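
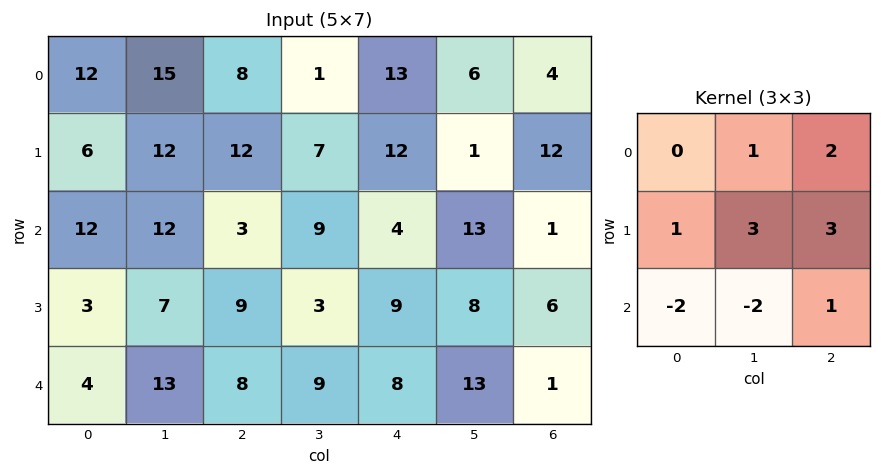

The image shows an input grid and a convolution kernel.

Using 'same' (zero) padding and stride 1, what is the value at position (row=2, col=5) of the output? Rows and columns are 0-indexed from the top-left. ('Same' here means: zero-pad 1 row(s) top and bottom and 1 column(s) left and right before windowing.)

The receptive field on the zero-padded input at this output position is [12 1 12 / 4 13 1 / 9 8 6]. Elementwise product with the kernel and sum: 1·1 + 12·2 + 4·1 + 13·3 + 1·3 + 9·-2 + 8·-2 + 6·1.

43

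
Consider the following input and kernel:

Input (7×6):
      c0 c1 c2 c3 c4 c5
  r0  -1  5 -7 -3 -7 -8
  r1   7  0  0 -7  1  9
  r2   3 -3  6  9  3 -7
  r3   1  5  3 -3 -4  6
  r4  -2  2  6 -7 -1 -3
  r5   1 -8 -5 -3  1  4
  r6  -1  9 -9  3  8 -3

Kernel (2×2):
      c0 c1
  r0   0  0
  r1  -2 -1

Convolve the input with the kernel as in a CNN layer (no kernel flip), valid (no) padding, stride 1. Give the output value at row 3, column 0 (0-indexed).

2

The receptive field on the input at this output position is [1 5 / -2 2]. Elementwise product with the kernel and sum: -2·-2 + 2·-1.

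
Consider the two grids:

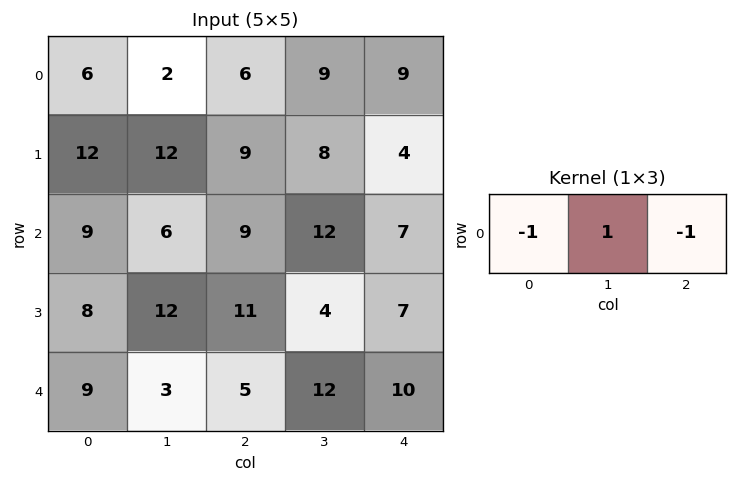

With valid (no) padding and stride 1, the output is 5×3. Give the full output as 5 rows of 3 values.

Output[0,0]: The receptive field on the input at this output position is [6 2 6]. Elementwise product with the kernel and sum: 6·-1 + 2·1 + 6·-1.
Output[0,1]: The receptive field on the input at this output position is [2 6 9]. Elementwise product with the kernel and sum: 2·-1 + 6·1 + 9·-1.

-10 -5 -6
-9 -11 -5
-12 -9 -4
-7 -5 -14
-11 -10 -3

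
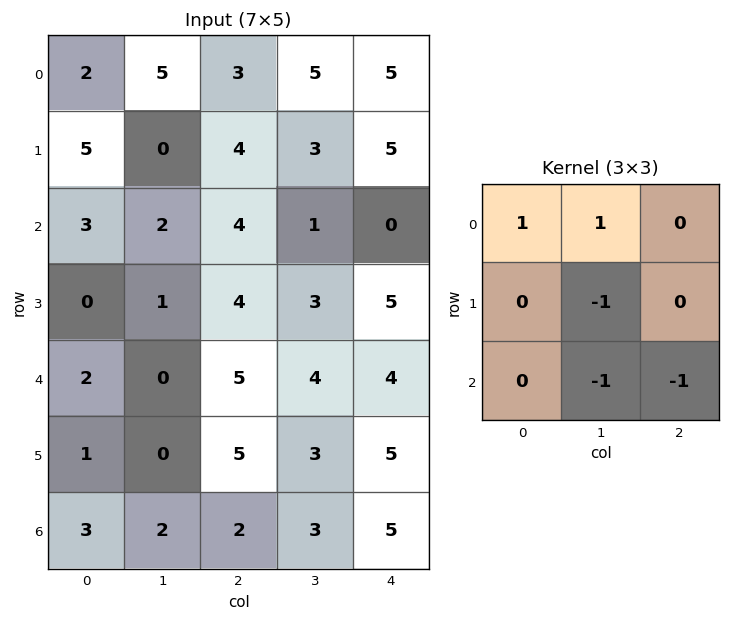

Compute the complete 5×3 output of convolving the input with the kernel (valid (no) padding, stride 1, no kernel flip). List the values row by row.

1 -1 4
-2 -7 -2
-1 -7 -6
-4 -8 -5
-2 -5 -2

Output[0,0]: The receptive field on the input at this output position is [2 5 3 / 5 0 4 / 3 2 4]. Elementwise product with the kernel and sum: 2·1 + 5·1 + 0·-1 + 2·-1 + 4·-1.
Output[0,1]: The receptive field on the input at this output position is [5 3 5 / 0 4 3 / 2 4 1]. Elementwise product with the kernel and sum: 5·1 + 3·1 + 4·-1 + 4·-1 + 1·-1.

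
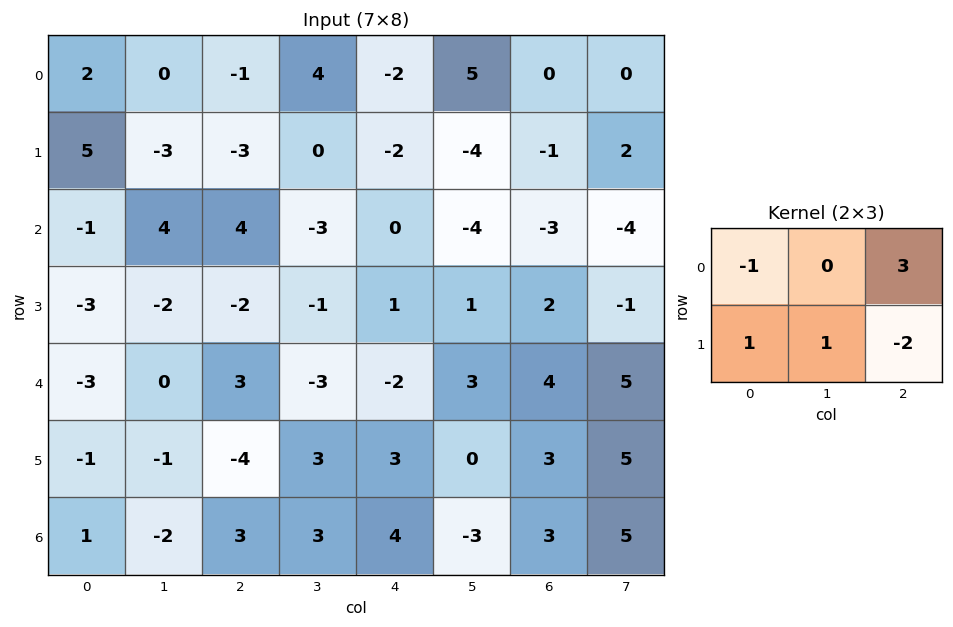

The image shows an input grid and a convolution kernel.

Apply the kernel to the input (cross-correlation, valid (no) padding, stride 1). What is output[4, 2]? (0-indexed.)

-16

The receptive field on the input at this output position is [3 -3 -2 / -4 3 3]. Elementwise product with the kernel and sum: 3·-1 + -2·3 + -4·1 + 3·1 + 3·-2.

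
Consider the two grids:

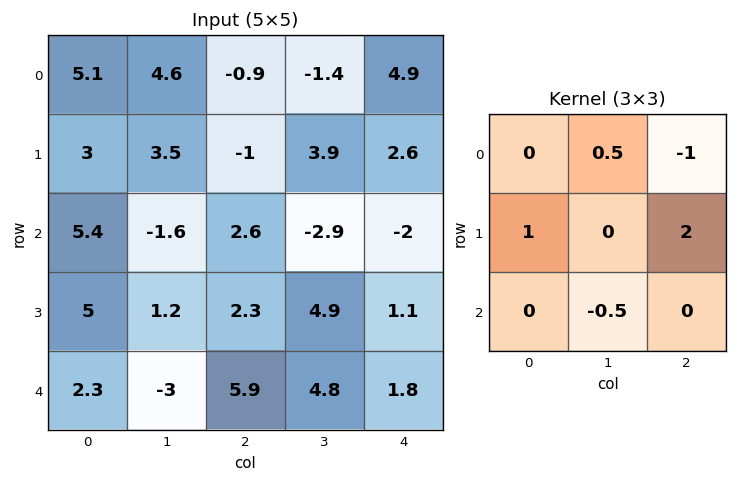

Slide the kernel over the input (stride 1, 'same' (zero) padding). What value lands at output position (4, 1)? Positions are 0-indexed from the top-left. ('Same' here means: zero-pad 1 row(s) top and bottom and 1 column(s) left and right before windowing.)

12.4

The receptive field on the zero-padded input at this output position is [5 1.2 2.3 / 2.3 -3 5.9 / 0 0 0]. Elementwise product with the kernel and sum: 1.2·0.5 + 2.3·-1 + 2.3·1 + 5.9·2 + 0·-0.5.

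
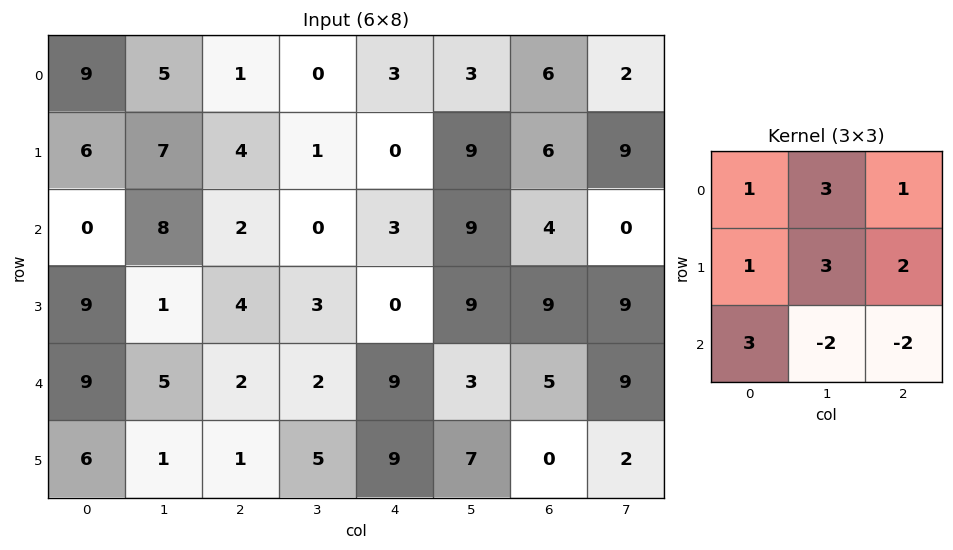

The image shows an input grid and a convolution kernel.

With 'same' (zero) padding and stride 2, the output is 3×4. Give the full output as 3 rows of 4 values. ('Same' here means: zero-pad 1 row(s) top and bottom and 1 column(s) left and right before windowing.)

Output[0,0]: The receptive field on the zero-padded input at this output position is [0 0 0 / 0 9 5 / 0 6 7]. Elementwise product with the kernel and sum: 0·1 + 0·3 + 0·1 + 0·1 + 9·3 + 5·2 + 0·3 + 6·-2 + 7·-2.

11 19 0 22
21 23 28 48
51 22 30 98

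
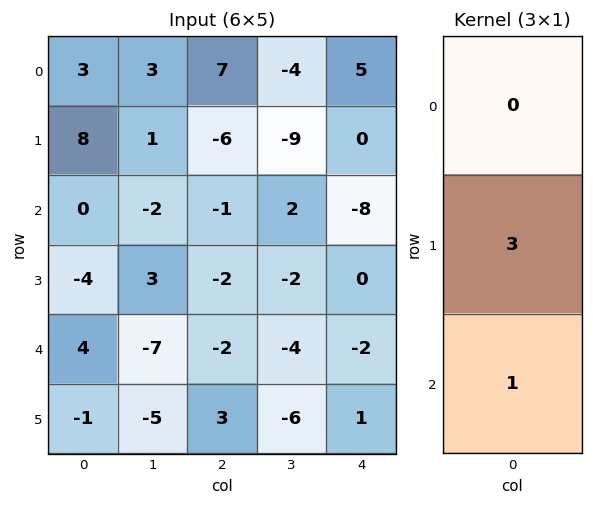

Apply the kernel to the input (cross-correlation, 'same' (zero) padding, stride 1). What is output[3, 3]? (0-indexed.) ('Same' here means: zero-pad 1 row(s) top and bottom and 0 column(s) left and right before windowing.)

The receptive field on the zero-padded input at this output position is [2 / -2 / -4]. Elementwise product with the kernel and sum: -2·3 + -4·1.

-10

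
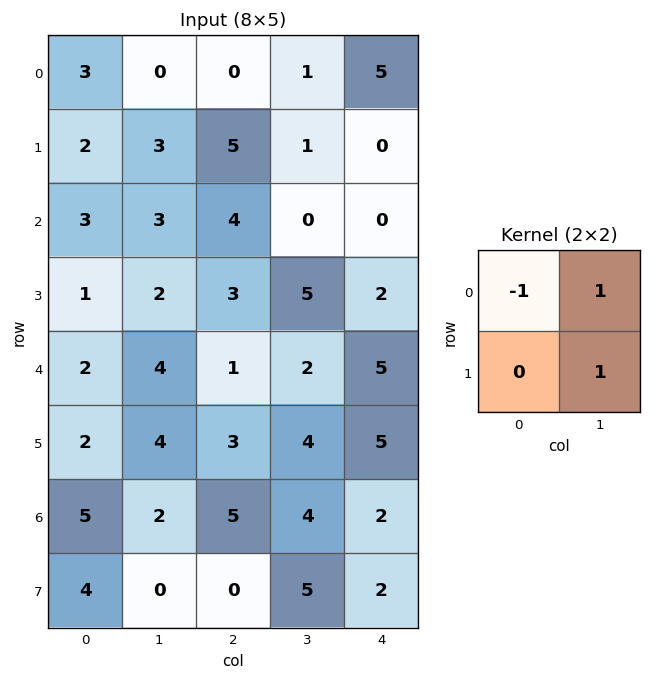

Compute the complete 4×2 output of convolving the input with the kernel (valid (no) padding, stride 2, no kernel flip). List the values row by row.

0 2
2 1
6 5
-3 4

Output[0,0]: The receptive field on the input at this output position is [3 0 / 2 3]. Elementwise product with the kernel and sum: 3·-1 + 0·1 + 3·1.
Output[0,1]: The receptive field on the input at this output position is [0 1 / 5 1]. Elementwise product with the kernel and sum: 0·-1 + 1·1 + 1·1.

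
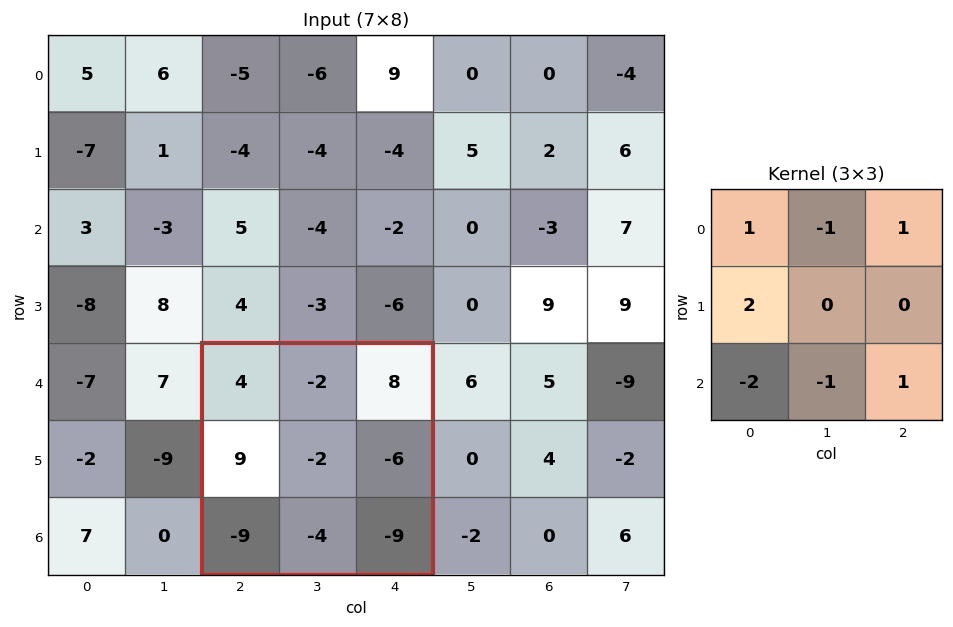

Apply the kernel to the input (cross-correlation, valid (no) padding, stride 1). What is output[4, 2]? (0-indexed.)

45

The receptive field on the input at this output position is [4 -2 8 / 9 -2 -6 / -9 -4 -9]. Elementwise product with the kernel and sum: 4·1 + -2·-1 + 8·1 + 9·2 + -9·-2 + -4·-1 + -9·1.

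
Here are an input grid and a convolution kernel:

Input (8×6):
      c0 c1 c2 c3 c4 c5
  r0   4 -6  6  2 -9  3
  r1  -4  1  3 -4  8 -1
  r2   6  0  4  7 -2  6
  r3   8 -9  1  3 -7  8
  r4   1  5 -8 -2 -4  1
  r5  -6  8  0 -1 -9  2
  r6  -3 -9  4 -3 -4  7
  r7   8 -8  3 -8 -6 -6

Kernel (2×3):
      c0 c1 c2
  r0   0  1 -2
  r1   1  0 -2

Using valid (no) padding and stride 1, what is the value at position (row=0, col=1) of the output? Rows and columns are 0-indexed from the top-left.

The receptive field on the input at this output position is [-6 6 2 / 1 3 -4]. Elementwise product with the kernel and sum: 6·1 + 2·-2 + 1·1 + -4·-2.

11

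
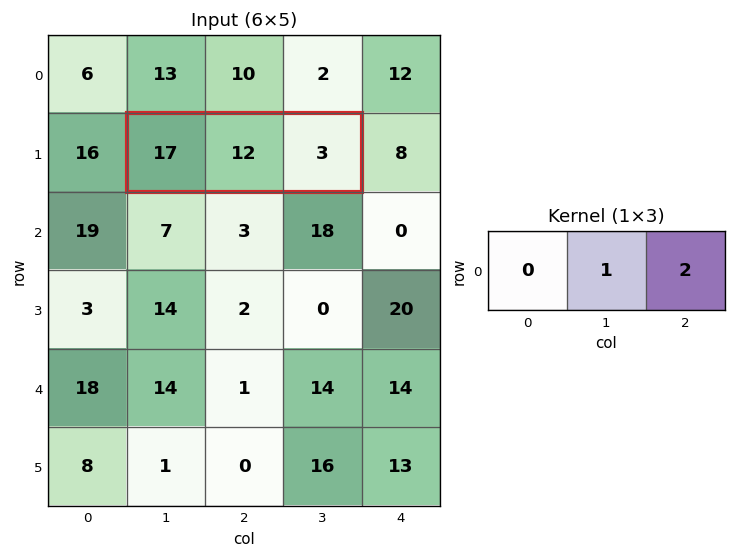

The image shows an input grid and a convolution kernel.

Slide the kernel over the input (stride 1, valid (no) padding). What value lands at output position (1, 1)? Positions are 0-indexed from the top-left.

18

The receptive field on the input at this output position is [17 12 3]. Elementwise product with the kernel and sum: 12·1 + 3·2.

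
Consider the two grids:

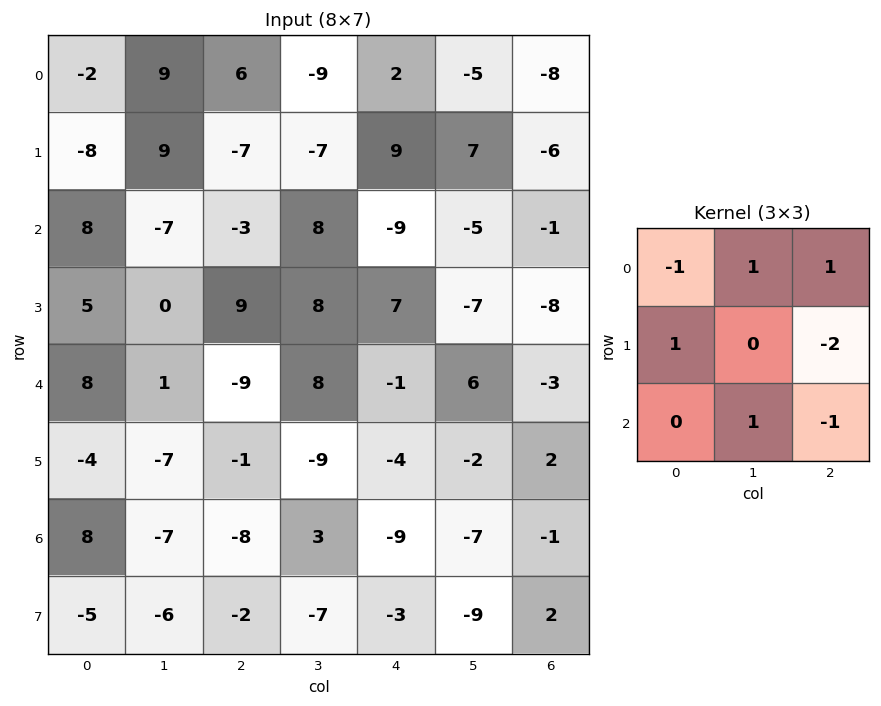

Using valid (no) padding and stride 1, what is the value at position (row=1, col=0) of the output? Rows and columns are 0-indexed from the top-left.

15

The receptive field on the input at this output position is [-8 9 -7 / 8 -7 -3 / 5 0 9]. Elementwise product with the kernel and sum: -8·-1 + 9·1 + -7·1 + 8·1 + -3·-2 + 0·1 + 9·-1.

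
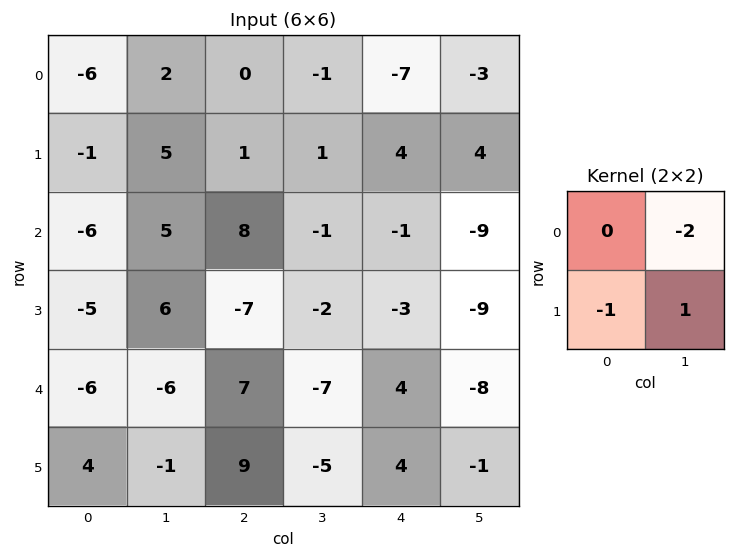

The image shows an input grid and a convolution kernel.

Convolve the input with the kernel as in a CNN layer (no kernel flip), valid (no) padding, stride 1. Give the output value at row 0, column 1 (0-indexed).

-4

The receptive field on the input at this output position is [2 0 / 5 1]. Elementwise product with the kernel and sum: 0·-2 + 5·-1 + 1·1.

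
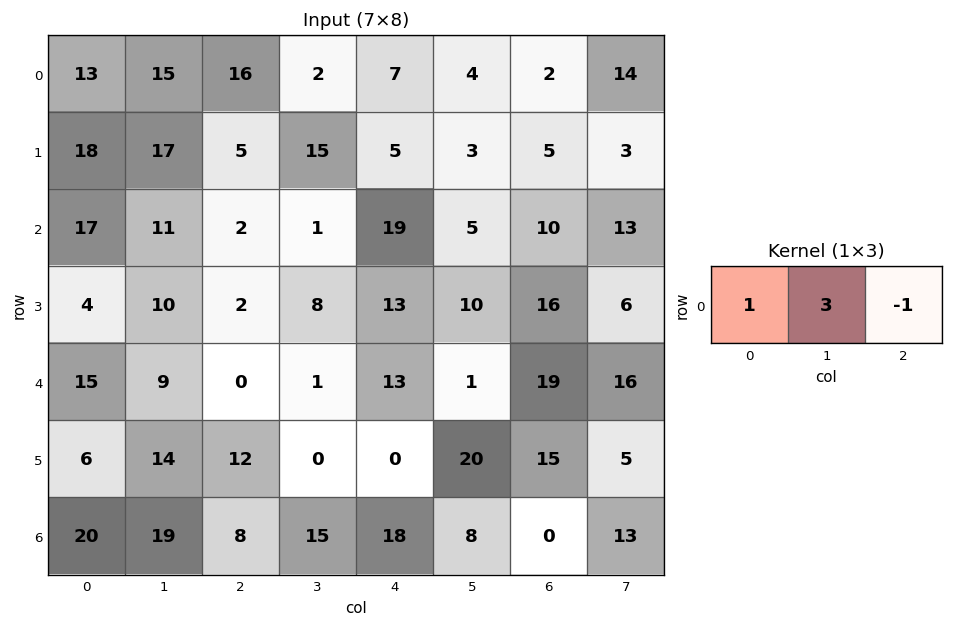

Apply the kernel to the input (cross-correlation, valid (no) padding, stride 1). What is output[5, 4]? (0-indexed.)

45

The receptive field on the input at this output position is [0 20 15]. Elementwise product with the kernel and sum: 0·1 + 20·3 + 15·-1.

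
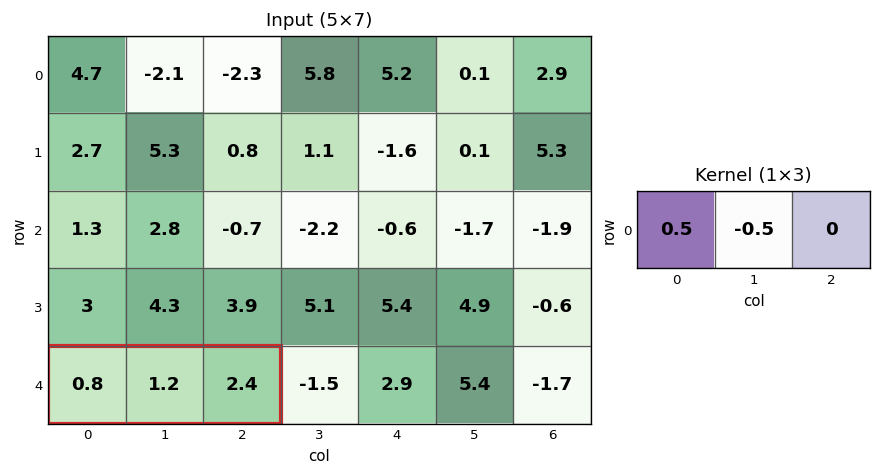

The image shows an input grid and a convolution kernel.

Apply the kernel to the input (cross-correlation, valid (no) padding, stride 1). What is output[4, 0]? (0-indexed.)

-0.2

The receptive field on the input at this output position is [0.8 1.2 2.4]. Elementwise product with the kernel and sum: 0.8·0.5 + 1.2·-0.5.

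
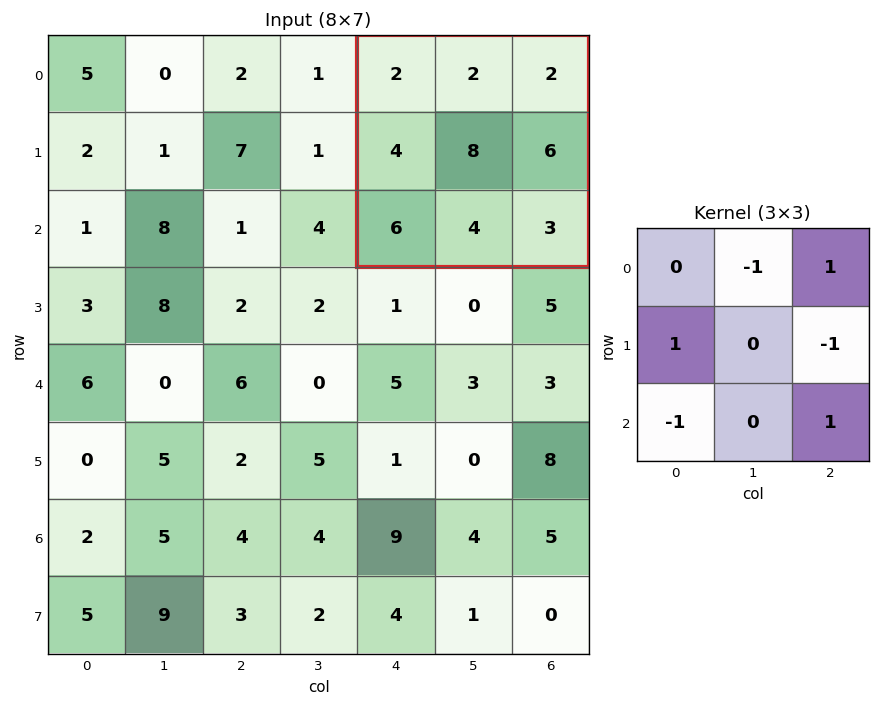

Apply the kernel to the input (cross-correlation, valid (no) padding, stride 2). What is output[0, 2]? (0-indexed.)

-5

The receptive field on the input at this output position is [2 2 2 / 4 8 6 / 6 4 3]. Elementwise product with the kernel and sum: 2·-1 + 2·1 + 4·1 + 6·-1 + 6·-1 + 3·1.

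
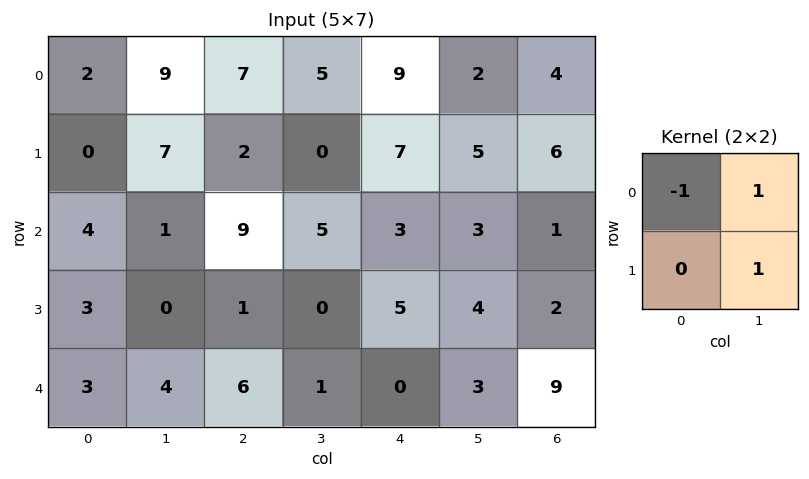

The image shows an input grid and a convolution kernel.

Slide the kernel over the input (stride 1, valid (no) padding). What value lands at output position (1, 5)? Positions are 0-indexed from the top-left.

The receptive field on the input at this output position is [5 6 / 3 1]. Elementwise product with the kernel and sum: 5·-1 + 6·1 + 1·1.

2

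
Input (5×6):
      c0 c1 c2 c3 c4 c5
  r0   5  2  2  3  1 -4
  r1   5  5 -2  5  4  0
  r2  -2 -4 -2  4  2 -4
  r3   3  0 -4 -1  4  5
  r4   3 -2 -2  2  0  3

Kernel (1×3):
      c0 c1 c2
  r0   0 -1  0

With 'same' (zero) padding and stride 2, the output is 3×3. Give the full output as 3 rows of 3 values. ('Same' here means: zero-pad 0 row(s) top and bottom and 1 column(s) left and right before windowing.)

Output[0,0]: The receptive field on the zero-padded input at this output position is [0 5 2]. Elementwise product with the kernel and sum: 5·-1.

-5 -2 -1
2 2 -2
-3 2 0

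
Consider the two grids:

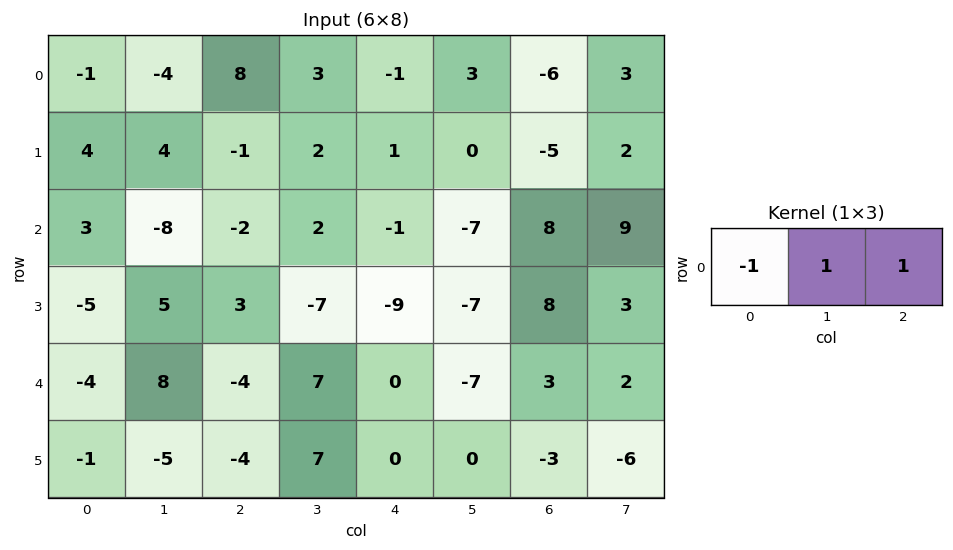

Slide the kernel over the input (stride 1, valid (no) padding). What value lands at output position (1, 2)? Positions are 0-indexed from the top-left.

The receptive field on the input at this output position is [-1 2 1]. Elementwise product with the kernel and sum: -1·-1 + 2·1 + 1·1.

4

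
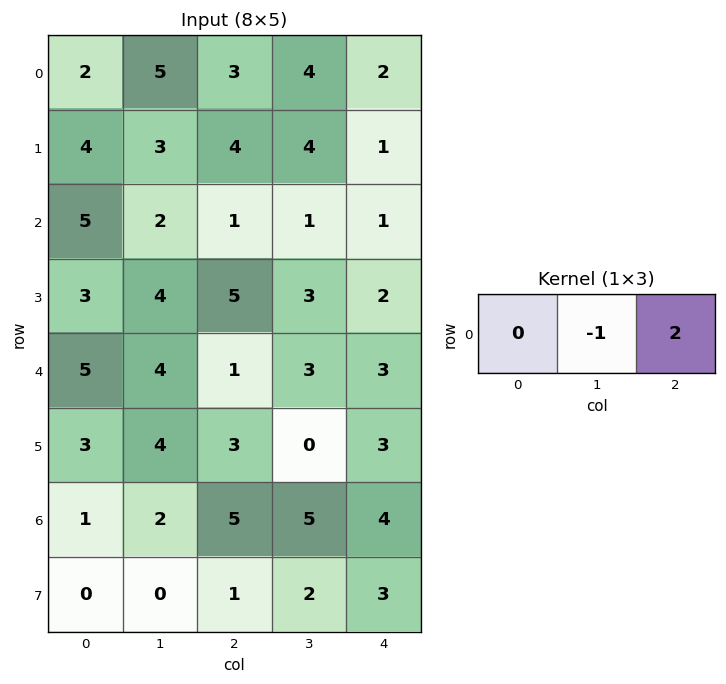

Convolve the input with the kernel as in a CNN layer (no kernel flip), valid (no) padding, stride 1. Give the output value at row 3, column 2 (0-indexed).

The receptive field on the input at this output position is [5 3 2]. Elementwise product with the kernel and sum: 3·-1 + 2·2.

1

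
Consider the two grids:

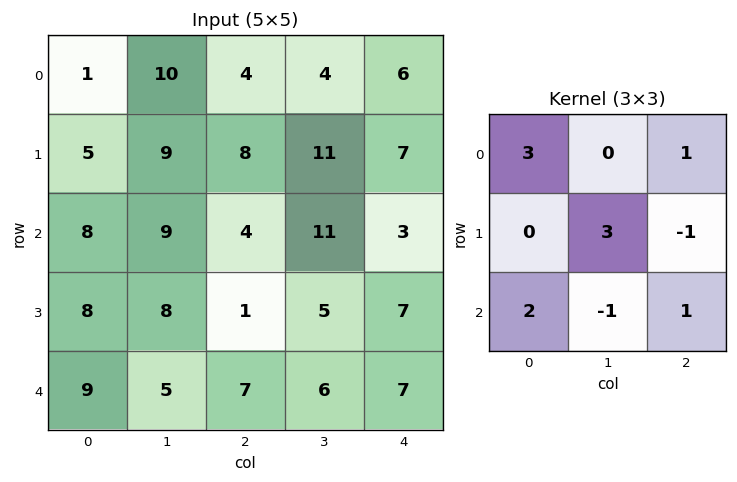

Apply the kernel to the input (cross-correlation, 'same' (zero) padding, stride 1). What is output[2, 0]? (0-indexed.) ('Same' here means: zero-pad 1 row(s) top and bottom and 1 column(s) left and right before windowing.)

The receptive field on the zero-padded input at this output position is [0 5 9 / 0 8 9 / 0 8 8]. Elementwise product with the kernel and sum: 0·3 + 9·1 + 8·3 + 9·-1 + 0·2 + 8·-1 + 8·1.

24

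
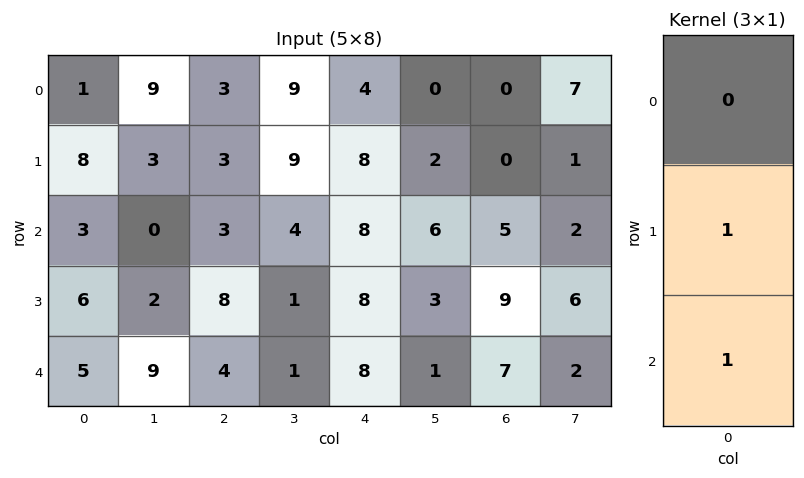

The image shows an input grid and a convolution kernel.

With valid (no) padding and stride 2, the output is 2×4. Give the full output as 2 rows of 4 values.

Output[0,0]: The receptive field on the input at this output position is [1 / 8 / 3]. Elementwise product with the kernel and sum: 8·1 + 3·1.
Output[0,1]: The receptive field on the input at this output position is [3 / 3 / 3]. Elementwise product with the kernel and sum: 3·1 + 3·1.

11 6 16 5
11 12 16 16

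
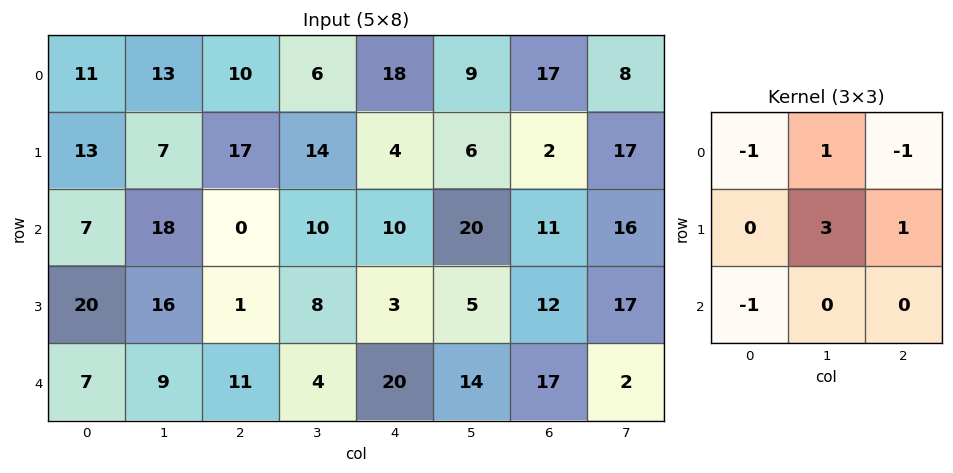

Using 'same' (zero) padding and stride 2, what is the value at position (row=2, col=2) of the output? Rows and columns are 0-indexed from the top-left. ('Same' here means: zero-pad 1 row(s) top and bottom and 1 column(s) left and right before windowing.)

The receptive field on the zero-padded input at this output position is [8 3 5 / 4 20 14 / 0 0 0]. Elementwise product with the kernel and sum: 8·-1 + 3·1 + 5·-1 + 20·3 + 14·1 + 0·-1.

64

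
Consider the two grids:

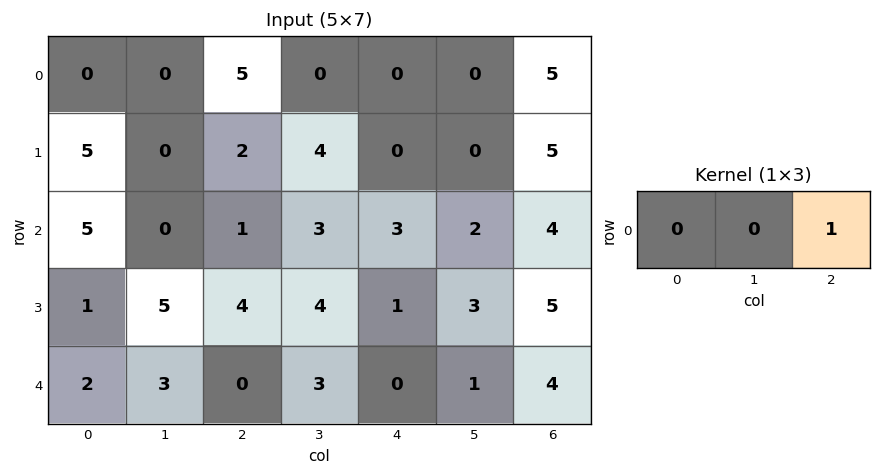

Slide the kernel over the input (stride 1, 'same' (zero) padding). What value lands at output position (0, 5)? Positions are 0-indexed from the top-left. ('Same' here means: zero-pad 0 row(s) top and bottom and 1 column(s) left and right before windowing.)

5

The receptive field on the zero-padded input at this output position is [0 0 5]. Elementwise product with the kernel and sum: 5·1.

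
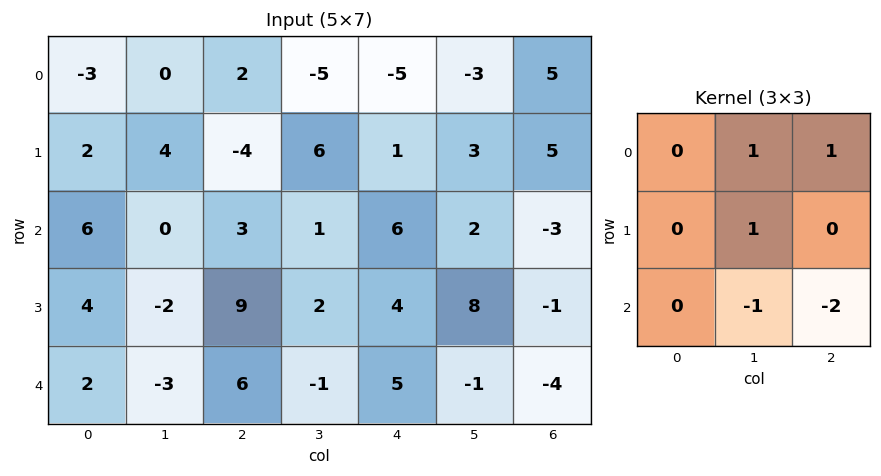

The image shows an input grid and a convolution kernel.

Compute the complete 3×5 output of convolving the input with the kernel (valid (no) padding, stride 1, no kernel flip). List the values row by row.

Output[0,0]: The receptive field on the input at this output position is [-3 0 2 / 2 4 -4 / 6 0 3]. Elementwise product with the kernel and sum: 0·1 + 2·1 + 4·1 + 0·-1 + 3·-2.
Output[0,1]: The receptive field on the input at this output position is [0 2 -5 / 4 -4 6 / 0 3 1]. Elementwise product with the kernel and sum: 2·1 + -5·1 + -4·1 + 3·-1 + 1·-2.

0 -12 -17 -17 9
-16 -8 -2 -10 4
-8 9 0 9 16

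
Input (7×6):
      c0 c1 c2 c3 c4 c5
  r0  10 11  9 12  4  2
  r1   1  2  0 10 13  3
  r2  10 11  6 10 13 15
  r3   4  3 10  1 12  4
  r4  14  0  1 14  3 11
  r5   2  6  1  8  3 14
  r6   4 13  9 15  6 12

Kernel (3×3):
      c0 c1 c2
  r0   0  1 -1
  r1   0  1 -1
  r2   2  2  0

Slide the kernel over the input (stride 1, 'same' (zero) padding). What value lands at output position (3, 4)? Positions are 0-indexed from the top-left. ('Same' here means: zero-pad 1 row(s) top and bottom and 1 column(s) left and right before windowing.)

40

The receptive field on the zero-padded input at this output position is [10 13 15 / 1 12 4 / 14 3 11]. Elementwise product with the kernel and sum: 13·1 + 15·-1 + 12·1 + 4·-1 + 14·2 + 3·2.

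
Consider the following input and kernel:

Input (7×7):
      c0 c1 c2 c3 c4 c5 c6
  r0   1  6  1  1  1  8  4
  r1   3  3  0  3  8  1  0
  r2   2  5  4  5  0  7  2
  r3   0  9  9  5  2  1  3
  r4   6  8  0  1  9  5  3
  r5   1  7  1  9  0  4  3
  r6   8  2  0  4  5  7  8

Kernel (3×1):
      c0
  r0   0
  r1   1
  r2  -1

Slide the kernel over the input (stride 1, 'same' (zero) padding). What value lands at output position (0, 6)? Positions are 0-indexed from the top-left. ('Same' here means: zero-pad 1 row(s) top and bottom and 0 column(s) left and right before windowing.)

4

The receptive field on the zero-padded input at this output position is [0 / 4 / 0]. Elementwise product with the kernel and sum: 4·1 + 0·-1.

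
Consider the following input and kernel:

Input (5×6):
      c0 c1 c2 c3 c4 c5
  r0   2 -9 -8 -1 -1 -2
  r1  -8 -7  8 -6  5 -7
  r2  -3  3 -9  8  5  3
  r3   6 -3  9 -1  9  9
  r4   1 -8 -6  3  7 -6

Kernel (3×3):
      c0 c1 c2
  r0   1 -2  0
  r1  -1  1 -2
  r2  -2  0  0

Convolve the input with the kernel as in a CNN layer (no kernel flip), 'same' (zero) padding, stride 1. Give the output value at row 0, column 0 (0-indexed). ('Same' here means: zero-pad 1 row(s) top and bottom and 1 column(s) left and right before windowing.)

The receptive field on the zero-padded input at this output position is [0 0 0 / 0 2 -9 / 0 -8 -7]. Elementwise product with the kernel and sum: 0·1 + 0·-2 + 0·-1 + 2·1 + -9·-2 + 0·-2.

20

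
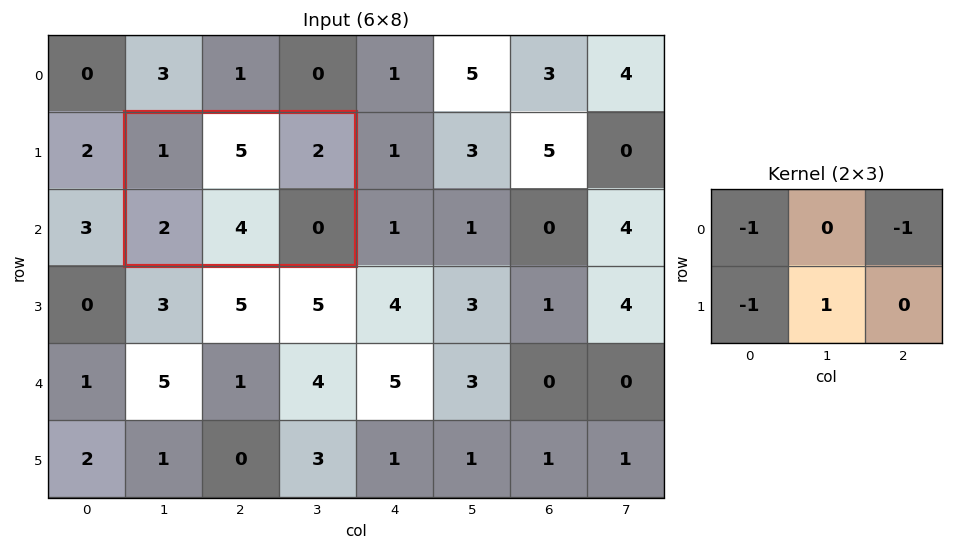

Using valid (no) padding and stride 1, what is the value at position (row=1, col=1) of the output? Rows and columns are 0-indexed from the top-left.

-1

The receptive field on the input at this output position is [1 5 2 / 2 4 0]. Elementwise product with the kernel and sum: 1·-1 + 2·-1 + 2·-1 + 4·1.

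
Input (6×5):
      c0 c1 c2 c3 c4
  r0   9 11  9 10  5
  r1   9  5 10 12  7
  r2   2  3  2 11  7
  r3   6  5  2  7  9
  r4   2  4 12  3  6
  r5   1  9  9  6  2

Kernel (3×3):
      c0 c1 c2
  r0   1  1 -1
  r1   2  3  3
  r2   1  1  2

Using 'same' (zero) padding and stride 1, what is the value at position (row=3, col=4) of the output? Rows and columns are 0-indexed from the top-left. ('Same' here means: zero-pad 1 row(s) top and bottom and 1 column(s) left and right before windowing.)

68

The receptive field on the zero-padded input at this output position is [11 7 0 / 7 9 0 / 3 6 0]. Elementwise product with the kernel and sum: 11·1 + 7·1 + 0·-1 + 7·2 + 9·3 + 0·3 + 3·1 + 6·1 + 0·2.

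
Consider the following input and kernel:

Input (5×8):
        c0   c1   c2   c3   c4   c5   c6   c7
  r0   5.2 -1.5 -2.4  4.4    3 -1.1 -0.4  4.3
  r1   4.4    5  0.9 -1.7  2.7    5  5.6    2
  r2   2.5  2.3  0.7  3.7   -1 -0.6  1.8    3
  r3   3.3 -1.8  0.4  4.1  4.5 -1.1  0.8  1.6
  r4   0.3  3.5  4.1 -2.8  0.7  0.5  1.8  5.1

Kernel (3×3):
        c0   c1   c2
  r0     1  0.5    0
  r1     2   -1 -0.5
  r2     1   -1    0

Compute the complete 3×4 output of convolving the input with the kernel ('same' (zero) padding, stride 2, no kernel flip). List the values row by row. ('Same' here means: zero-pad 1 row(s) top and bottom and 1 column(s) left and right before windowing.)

Output[0,0]: The receptive field on the zero-padded input at this output position is [0 0 0 / 0 5.2 -1.5 / 0 4.4 5]. Elementwise product with the kernel and sum: 0·1 + 0·0.5 + 0·2 + 5.2·-1 + -1.5·-0.5 + 0·1 + 4.4·-1.
Output[0,1]: The receptive field on the zero-padded input at this output position is [0 0 0 / -1.5 -2.4 4.4 / 5 0.9 -1.7]. Elementwise product with the kernel and sum: 0·1 + 0·0.5 + -1.5·2 + -2.4·-1 + 4.4·-0.5 + 5·1 + 0.9·-1.

-8.85 1.3 1.95 -4.55
-4.75 5.3 7.95 1.4
-0.4 2.7 -0.2 -4.05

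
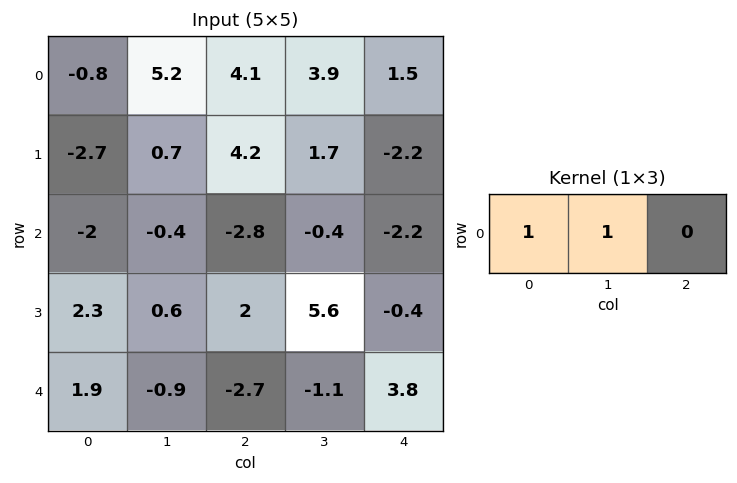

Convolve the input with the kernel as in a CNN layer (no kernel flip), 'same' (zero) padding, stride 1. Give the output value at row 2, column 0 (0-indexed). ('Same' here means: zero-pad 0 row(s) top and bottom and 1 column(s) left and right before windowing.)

The receptive field on the zero-padded input at this output position is [0 -2 -0.4]. Elementwise product with the kernel and sum: 0·1 + -2·1.

-2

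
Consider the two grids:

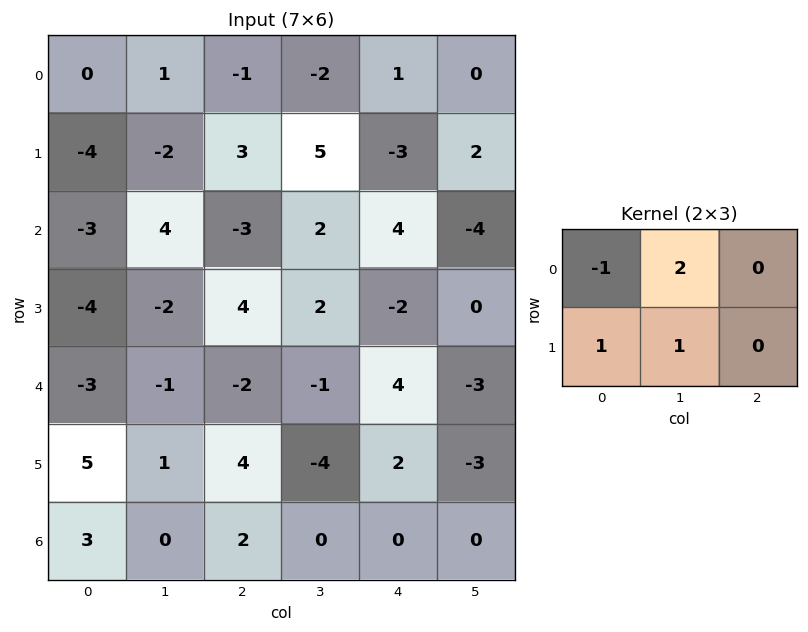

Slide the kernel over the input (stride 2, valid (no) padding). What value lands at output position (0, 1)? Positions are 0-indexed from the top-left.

The receptive field on the input at this output position is [-1 -2 1 / 3 5 -3]. Elementwise product with the kernel and sum: -1·-1 + -2·2 + 3·1 + 5·1.

5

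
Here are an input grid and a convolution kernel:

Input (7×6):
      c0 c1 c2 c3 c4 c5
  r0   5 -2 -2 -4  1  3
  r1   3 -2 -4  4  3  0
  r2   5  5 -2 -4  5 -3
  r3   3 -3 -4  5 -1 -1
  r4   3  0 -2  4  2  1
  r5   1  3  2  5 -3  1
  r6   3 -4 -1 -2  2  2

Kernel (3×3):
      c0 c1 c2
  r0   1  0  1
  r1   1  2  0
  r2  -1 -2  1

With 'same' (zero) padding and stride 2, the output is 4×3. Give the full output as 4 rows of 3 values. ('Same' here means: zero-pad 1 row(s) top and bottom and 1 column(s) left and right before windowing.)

2 8 -12
-1 19 6
4 -4 14
9 2 8

Output[0,0]: The receptive field on the zero-padded input at this output position is [0 0 0 / 0 5 -2 / 0 3 -2]. Elementwise product with the kernel and sum: 0·1 + 0·1 + 0·1 + 5·2 + 0·-1 + 3·-2 + -2·1.
Output[0,1]: The receptive field on the zero-padded input at this output position is [0 0 0 / -2 -2 -4 / -2 -4 4]. Elementwise product with the kernel and sum: 0·1 + 0·1 + -2·1 + -2·2 + -2·-1 + -4·-2 + 4·1.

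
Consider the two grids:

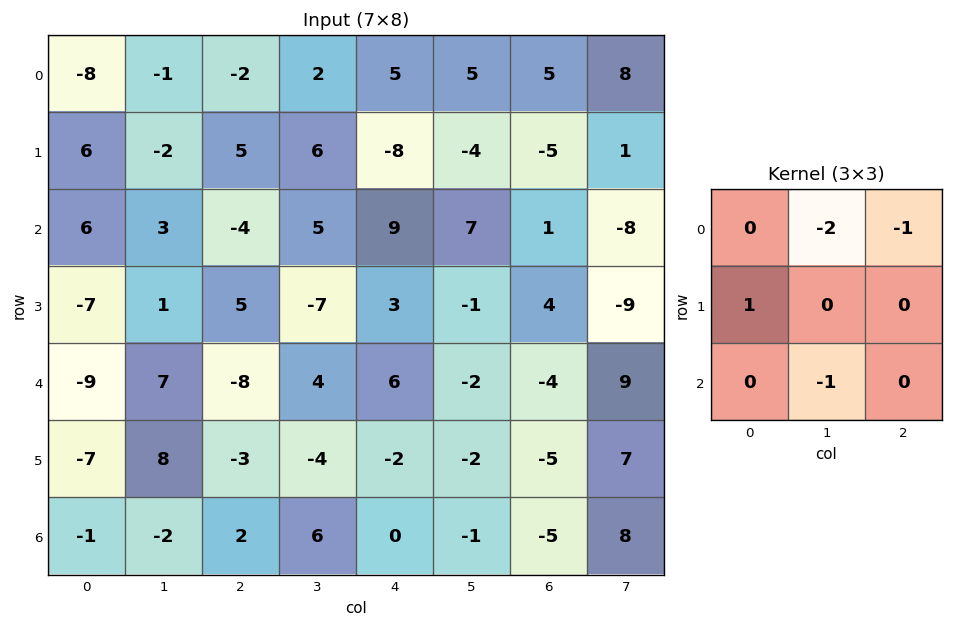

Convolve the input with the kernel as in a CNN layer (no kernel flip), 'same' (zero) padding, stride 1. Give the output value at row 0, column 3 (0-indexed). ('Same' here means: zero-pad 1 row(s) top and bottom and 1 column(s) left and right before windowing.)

The receptive field on the zero-padded input at this output position is [0 0 0 / -2 2 5 / 5 6 -8]. Elementwise product with the kernel and sum: 0·-2 + 0·-1 + -2·1 + 6·-1.

-8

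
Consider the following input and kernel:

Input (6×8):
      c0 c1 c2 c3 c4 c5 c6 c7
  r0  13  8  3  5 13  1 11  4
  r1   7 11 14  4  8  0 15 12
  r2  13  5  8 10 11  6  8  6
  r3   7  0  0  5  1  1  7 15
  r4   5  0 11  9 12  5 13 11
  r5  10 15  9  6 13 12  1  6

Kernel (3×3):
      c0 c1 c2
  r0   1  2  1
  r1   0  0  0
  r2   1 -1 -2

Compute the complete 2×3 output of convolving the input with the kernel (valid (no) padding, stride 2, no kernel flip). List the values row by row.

24 2 15
14 17 12

Output[0,0]: The receptive field on the input at this output position is [13 8 3 / 7 11 14 / 13 5 8]. Elementwise product with the kernel and sum: 13·1 + 8·2 + 3·1 + 13·1 + 5·-1 + 8·-2.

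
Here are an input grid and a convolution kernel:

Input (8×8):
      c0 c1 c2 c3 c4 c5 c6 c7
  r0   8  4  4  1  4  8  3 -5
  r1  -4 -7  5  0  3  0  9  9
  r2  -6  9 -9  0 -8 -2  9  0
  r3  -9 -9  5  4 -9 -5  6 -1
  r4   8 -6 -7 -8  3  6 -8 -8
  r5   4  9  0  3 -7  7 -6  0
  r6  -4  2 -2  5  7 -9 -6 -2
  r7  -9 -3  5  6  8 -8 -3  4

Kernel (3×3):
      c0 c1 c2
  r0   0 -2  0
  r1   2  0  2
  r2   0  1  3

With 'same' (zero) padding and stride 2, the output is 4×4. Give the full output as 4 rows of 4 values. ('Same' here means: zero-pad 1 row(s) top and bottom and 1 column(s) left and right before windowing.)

-17 15 21 42
-10 25 -34 -19
37 -29 28 -22
-22 37 -10 -1

Output[0,0]: The receptive field on the zero-padded input at this output position is [0 0 0 / 0 8 4 / 0 -4 -7]. Elementwise product with the kernel and sum: 0·-2 + 0·2 + 4·2 + -4·1 + -7·3.
Output[0,1]: The receptive field on the zero-padded input at this output position is [0 0 0 / 4 4 1 / -7 5 0]. Elementwise product with the kernel and sum: 0·-2 + 4·2 + 1·2 + 5·1 + 0·3.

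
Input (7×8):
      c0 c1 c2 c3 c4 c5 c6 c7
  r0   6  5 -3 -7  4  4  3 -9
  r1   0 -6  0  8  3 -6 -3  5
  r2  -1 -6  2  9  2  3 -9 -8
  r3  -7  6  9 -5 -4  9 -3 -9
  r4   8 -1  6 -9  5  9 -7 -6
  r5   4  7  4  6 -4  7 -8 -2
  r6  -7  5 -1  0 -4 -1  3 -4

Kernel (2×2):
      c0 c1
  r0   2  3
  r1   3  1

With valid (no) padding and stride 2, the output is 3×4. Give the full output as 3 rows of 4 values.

Output[0,0]: The receptive field on the input at this output position is [6 5 / 0 -6]. Elementwise product with the kernel and sum: 6·2 + 5·3 + 0·3 + -6·1.
Output[0,1]: The receptive field on the input at this output position is [-3 -7 / 0 8]. Elementwise product with the kernel and sum: -3·2 + -7·3 + 0·3 + 8·1.

21 -19 23 -25
-35 53 10 -60
32 3 32 -58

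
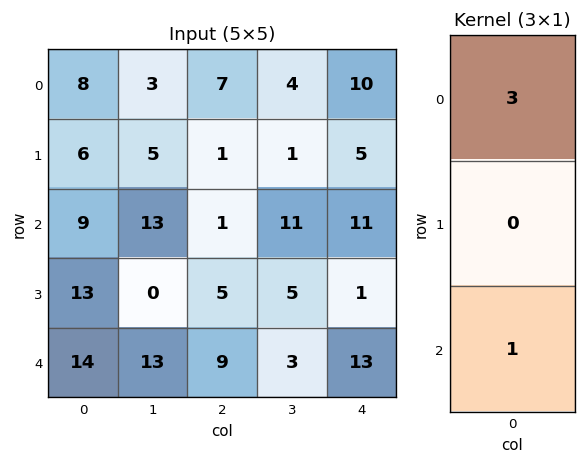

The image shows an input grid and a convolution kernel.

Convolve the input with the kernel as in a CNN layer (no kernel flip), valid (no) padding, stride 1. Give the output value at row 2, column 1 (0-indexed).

The receptive field on the input at this output position is [13 / 0 / 13]. Elementwise product with the kernel and sum: 13·3 + 13·1.

52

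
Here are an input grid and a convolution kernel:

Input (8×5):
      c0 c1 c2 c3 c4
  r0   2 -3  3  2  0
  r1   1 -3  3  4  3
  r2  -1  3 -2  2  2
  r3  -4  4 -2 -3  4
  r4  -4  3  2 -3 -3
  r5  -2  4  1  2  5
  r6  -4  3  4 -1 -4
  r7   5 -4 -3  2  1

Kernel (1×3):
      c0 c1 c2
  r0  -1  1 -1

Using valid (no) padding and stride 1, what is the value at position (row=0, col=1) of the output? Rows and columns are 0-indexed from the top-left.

The receptive field on the input at this output position is [-3 3 2]. Elementwise product with the kernel and sum: -3·-1 + 3·1 + 2·-1.

4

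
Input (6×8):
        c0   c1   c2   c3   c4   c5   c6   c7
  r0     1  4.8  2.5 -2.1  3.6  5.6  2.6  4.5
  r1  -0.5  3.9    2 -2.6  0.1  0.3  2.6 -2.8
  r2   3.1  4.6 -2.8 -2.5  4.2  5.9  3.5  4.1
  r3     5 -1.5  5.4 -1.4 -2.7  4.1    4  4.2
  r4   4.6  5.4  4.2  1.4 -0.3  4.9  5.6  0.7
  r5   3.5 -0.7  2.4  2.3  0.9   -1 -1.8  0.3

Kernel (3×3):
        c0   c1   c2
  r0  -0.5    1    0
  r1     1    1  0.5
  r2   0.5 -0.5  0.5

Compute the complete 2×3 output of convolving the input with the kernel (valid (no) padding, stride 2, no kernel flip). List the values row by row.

Output[0,0]: The receptive field on the input at this output position is [1 4.8 2.5 / -0.5 3.9 2 / 3.1 4.6 -2.8]. Elementwise product with the kernel and sum: 1·-0.5 + 4.8·1 + -0.5·1 + 3.9·1 + 2·0.5 + 3.1·0.5 + 4.6·-0.5 + -2.8·0.5.
Output[0,1]: The receptive field on the input at this output position is [2.5 -2.1 3.6 / 2 -2.6 0.1 / -2.8 -2.5 4.2]. Elementwise product with the kernel and sum: 2.5·-0.5 + -2.1·1 + 2·1 + -2.6·1 + 0.1·0.5 + -2.8·0.5 + -2.5·-0.5 + 4.2·0.5.

6.55 -1.95 6.4
10.95 2.8 7.4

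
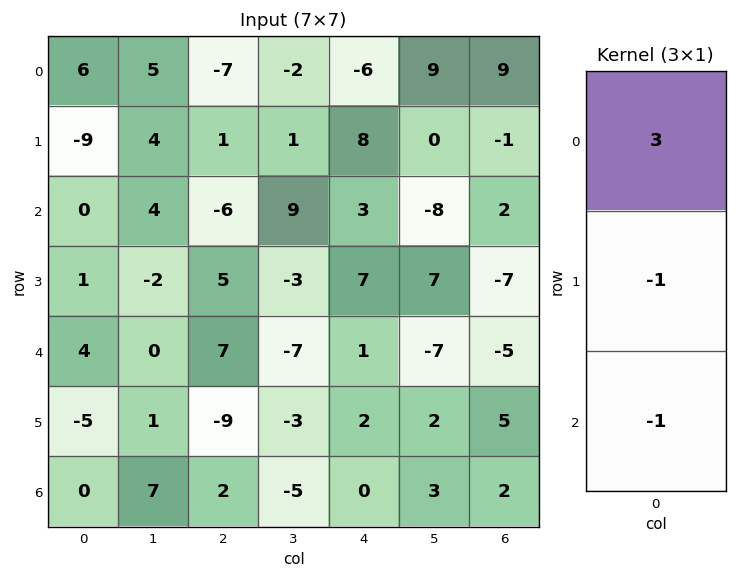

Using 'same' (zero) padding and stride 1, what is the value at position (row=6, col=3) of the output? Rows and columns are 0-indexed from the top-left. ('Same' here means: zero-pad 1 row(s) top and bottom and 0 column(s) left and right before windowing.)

The receptive field on the zero-padded input at this output position is [-3 / -5 / 0]. Elementwise product with the kernel and sum: -3·3 + -5·-1 + 0·-1.

-4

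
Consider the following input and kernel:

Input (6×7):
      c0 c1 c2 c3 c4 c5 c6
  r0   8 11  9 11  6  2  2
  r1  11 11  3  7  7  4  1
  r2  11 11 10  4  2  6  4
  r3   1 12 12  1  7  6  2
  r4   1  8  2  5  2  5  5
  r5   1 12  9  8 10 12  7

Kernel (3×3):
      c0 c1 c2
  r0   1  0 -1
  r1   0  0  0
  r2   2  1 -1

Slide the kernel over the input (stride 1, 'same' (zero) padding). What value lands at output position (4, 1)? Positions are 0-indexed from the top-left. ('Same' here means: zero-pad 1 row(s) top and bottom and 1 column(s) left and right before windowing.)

The receptive field on the zero-padded input at this output position is [1 12 12 / 1 8 2 / 1 12 9]. Elementwise product with the kernel and sum: 1·1 + 12·-1 + 1·2 + 12·1 + 9·-1.

-6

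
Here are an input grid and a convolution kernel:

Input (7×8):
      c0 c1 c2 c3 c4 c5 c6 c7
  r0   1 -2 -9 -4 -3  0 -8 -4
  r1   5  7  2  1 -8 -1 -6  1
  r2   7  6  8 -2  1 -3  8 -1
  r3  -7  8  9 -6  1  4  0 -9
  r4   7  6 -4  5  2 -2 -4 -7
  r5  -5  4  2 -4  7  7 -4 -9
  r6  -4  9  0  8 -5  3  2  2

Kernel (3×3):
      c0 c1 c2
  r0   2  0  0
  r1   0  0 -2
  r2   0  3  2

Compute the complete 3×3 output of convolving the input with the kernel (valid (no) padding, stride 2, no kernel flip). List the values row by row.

32 -6 13
6 33 -12
37 -8 25

Output[0,0]: The receptive field on the input at this output position is [1 -2 -9 / 5 7 2 / 7 6 8]. Elementwise product with the kernel and sum: 1·2 + 2·-2 + 6·3 + 8·2.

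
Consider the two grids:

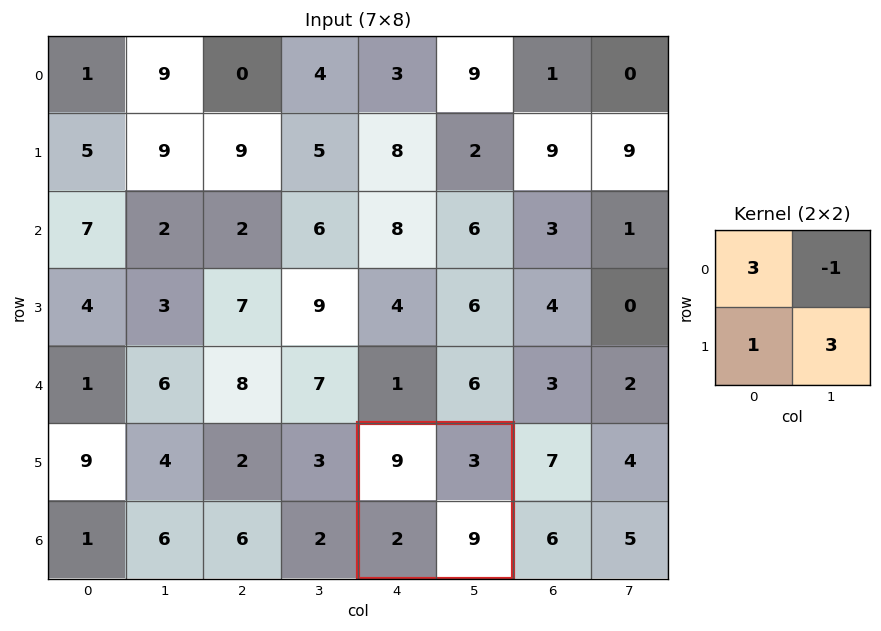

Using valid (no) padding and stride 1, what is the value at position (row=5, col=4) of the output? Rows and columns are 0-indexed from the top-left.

The receptive field on the input at this output position is [9 3 / 2 9]. Elementwise product with the kernel and sum: 9·3 + 3·-1 + 2·1 + 9·3.

53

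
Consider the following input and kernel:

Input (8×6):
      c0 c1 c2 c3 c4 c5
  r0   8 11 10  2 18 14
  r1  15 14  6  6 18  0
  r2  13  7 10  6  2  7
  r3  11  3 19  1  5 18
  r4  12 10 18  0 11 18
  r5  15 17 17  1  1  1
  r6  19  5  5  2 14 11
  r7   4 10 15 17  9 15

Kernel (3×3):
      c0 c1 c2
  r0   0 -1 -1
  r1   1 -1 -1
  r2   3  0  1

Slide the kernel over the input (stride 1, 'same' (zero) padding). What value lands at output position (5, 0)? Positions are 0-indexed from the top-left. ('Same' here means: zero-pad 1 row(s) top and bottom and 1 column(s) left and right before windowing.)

The receptive field on the zero-padded input at this output position is [0 12 10 / 0 15 17 / 0 19 5]. Elementwise product with the kernel and sum: 12·-1 + 10·-1 + 0·1 + 15·-1 + 17·-1 + 0·3 + 5·1.

-49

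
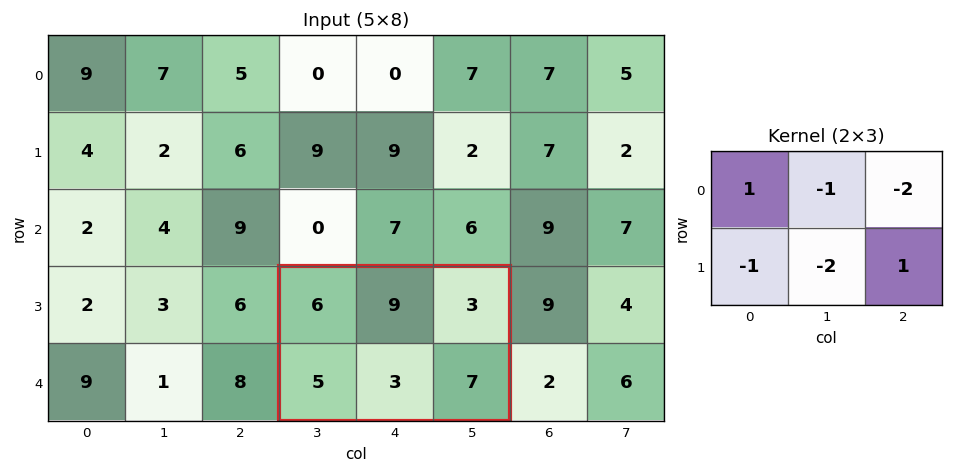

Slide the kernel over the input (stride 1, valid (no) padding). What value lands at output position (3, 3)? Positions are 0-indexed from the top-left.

-13

The receptive field on the input at this output position is [6 9 3 / 5 3 7]. Elementwise product with the kernel and sum: 6·1 + 9·-1 + 3·-2 + 5·-1 + 3·-2 + 7·1.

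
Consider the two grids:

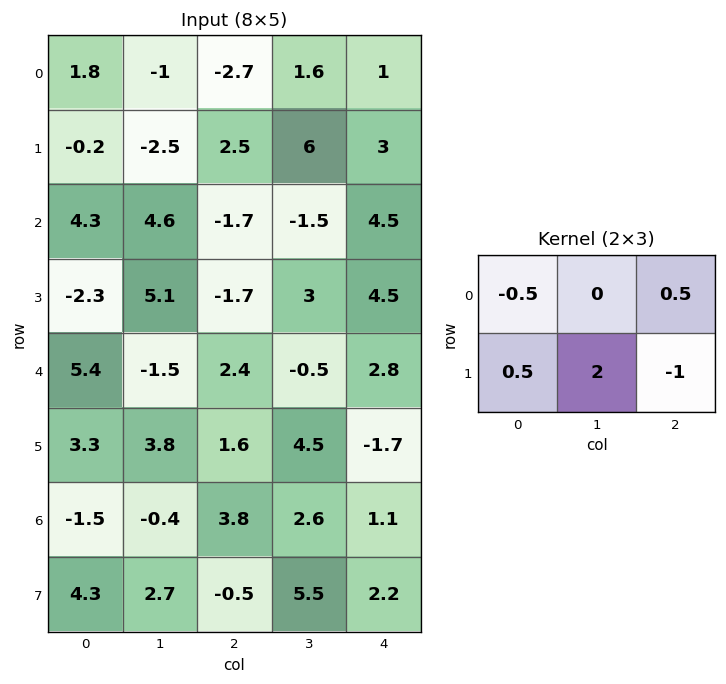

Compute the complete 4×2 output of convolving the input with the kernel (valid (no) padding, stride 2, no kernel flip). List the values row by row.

-9.85 12.1
7.75 3.75
6.15 11.7
10.7 7.2

Output[0,0]: The receptive field on the input at this output position is [1.8 -1 -2.7 / -0.2 -2.5 2.5]. Elementwise product with the kernel and sum: 1.8·-0.5 + -2.7·0.5 + -0.2·0.5 + -2.5·2 + 2.5·-1.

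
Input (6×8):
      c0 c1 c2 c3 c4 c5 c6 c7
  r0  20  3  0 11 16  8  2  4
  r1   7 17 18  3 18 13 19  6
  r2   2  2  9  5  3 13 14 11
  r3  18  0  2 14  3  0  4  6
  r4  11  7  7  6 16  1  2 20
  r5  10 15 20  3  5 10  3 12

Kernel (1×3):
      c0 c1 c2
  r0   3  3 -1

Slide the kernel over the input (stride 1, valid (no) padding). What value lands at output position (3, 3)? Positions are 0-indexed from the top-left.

The receptive field on the input at this output position is [14 3 0]. Elementwise product with the kernel and sum: 14·3 + 3·3 + 0·-1.

51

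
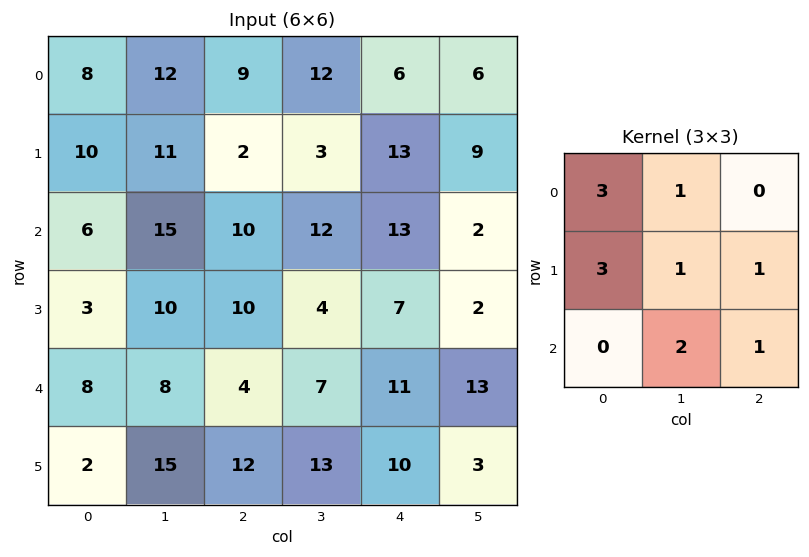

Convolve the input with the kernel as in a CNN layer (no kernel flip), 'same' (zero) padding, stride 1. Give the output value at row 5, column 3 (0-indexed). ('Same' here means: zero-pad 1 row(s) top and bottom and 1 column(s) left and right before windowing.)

78

The receptive field on the zero-padded input at this output position is [4 7 11 / 12 13 10 / 0 0 0]. Elementwise product with the kernel and sum: 4·3 + 7·1 + 12·3 + 13·1 + 10·1 + 0·2 + 0·1.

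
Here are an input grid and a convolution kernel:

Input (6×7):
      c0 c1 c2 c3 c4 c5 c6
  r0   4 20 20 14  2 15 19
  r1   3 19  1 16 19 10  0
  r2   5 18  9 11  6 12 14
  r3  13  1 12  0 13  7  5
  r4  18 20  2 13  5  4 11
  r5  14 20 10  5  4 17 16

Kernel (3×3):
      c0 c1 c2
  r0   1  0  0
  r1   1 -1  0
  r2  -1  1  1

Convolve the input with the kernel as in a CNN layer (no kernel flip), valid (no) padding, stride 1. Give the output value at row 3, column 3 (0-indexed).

The receptive field on the input at this output position is [0 13 7 / 13 5 4 / 5 4 17]. Elementwise product with the kernel and sum: 0·1 + 13·1 + 5·-1 + 5·-1 + 4·1 + 17·1.

24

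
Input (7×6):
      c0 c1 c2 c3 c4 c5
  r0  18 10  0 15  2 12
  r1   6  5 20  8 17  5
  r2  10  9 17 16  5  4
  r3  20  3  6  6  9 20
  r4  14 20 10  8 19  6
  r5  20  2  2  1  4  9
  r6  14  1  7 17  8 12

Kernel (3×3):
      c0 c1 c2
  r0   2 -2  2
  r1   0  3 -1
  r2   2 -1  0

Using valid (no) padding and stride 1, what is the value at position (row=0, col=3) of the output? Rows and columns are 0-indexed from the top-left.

123

The receptive field on the input at this output position is [15 2 12 / 8 17 5 / 16 5 4]. Elementwise product with the kernel and sum: 15·2 + 2·-2 + 12·2 + 17·3 + 5·-1 + 16·2 + 5·-1.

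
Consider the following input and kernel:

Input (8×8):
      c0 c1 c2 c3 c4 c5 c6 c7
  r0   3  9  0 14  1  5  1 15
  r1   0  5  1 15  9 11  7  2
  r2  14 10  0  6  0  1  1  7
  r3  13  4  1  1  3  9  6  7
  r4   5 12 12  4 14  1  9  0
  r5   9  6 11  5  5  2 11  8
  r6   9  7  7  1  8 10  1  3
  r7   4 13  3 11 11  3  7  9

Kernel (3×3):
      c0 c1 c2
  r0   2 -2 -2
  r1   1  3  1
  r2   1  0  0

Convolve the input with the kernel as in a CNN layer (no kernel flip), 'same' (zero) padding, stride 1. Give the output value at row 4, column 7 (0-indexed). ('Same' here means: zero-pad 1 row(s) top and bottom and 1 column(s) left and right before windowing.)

18

The receptive field on the zero-padded input at this output position is [6 7 0 / 9 0 0 / 11 8 0]. Elementwise product with the kernel and sum: 6·2 + 7·-2 + 0·-2 + 9·1 + 0·3 + 0·1 + 11·1.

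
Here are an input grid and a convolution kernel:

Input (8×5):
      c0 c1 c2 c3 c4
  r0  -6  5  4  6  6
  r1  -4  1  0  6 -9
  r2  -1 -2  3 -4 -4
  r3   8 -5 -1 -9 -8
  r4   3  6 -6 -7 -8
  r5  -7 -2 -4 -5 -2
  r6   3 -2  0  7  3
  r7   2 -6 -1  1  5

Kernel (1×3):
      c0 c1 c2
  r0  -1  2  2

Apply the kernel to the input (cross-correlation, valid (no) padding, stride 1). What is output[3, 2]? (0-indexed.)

The receptive field on the input at this output position is [-1 -9 -8]. Elementwise product with the kernel and sum: -1·-1 + -9·2 + -8·2.

-33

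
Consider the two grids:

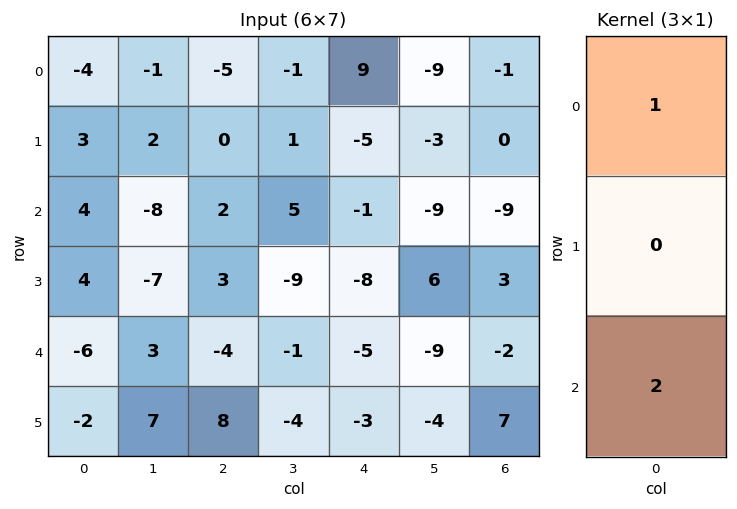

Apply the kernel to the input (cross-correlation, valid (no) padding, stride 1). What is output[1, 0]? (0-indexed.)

The receptive field on the input at this output position is [3 / 4 / 4]. Elementwise product with the kernel and sum: 3·1 + 4·2.

11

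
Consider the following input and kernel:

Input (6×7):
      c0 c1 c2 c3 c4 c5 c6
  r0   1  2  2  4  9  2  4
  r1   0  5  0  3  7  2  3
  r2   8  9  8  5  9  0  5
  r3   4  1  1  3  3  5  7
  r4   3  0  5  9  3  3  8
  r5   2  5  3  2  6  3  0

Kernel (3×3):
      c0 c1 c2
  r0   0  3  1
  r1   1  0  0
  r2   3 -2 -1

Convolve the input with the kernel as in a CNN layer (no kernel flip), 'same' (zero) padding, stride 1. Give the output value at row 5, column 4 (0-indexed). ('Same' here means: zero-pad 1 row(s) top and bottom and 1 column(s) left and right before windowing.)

The receptive field on the zero-padded input at this output position is [9 3 3 / 2 6 3 / 0 0 0]. Elementwise product with the kernel and sum: 3·3 + 3·1 + 2·1 + 0·3 + 0·-2 + 0·-1.

14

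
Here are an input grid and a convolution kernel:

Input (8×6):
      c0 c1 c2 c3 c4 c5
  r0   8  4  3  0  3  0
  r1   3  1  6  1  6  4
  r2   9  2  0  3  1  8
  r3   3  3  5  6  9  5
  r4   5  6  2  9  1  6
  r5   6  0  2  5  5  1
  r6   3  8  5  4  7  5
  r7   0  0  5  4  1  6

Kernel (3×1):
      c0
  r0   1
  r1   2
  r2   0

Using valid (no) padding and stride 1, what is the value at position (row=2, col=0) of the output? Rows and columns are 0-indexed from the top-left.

The receptive field on the input at this output position is [9 / 3 / 5]. Elementwise product with the kernel and sum: 9·1 + 3·2.

15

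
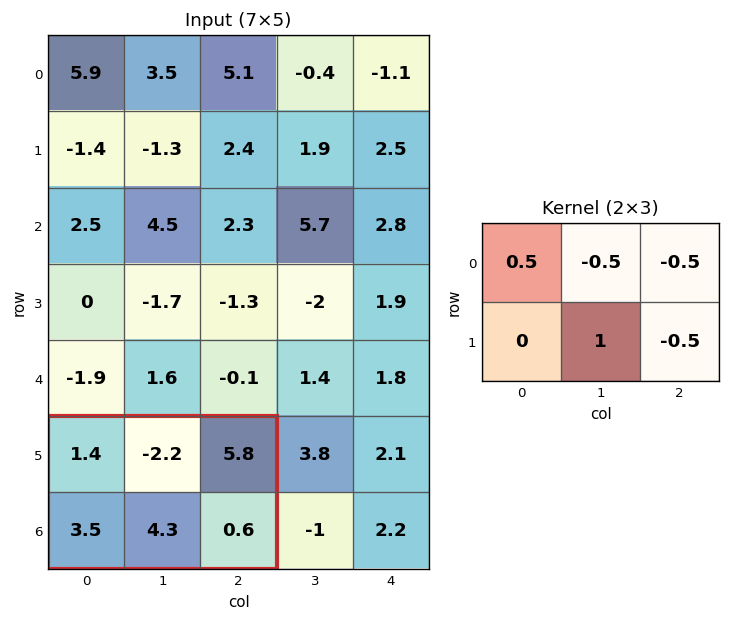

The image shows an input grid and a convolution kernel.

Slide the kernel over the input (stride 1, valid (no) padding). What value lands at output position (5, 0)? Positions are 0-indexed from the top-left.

The receptive field on the input at this output position is [1.4 -2.2 5.8 / 3.5 4.3 0.6]. Elementwise product with the kernel and sum: 1.4·0.5 + -2.2·-0.5 + 5.8·-0.5 + 4.3·1 + 0.6·-0.5.

2.9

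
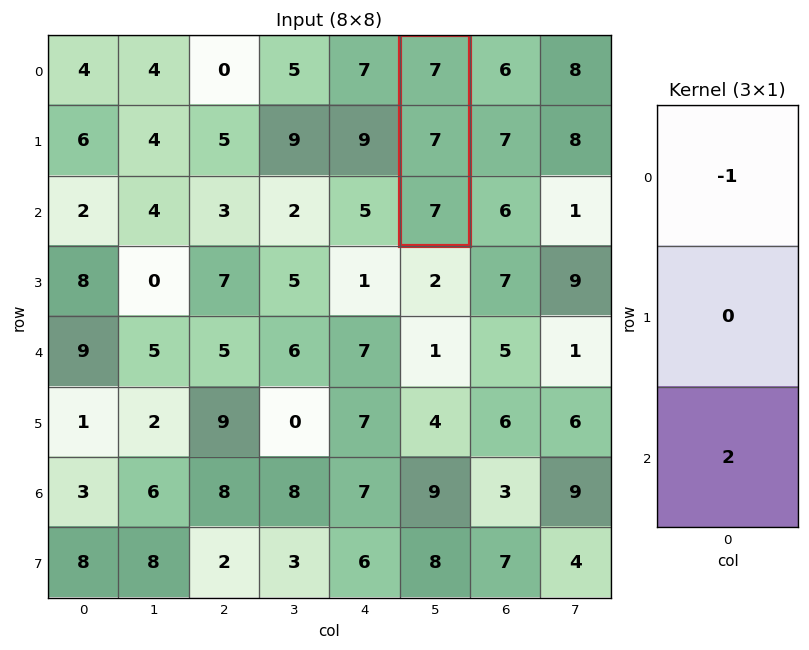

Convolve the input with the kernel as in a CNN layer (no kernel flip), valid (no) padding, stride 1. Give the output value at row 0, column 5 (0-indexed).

The receptive field on the input at this output position is [7 / 7 / 7]. Elementwise product with the kernel and sum: 7·-1 + 7·2.

7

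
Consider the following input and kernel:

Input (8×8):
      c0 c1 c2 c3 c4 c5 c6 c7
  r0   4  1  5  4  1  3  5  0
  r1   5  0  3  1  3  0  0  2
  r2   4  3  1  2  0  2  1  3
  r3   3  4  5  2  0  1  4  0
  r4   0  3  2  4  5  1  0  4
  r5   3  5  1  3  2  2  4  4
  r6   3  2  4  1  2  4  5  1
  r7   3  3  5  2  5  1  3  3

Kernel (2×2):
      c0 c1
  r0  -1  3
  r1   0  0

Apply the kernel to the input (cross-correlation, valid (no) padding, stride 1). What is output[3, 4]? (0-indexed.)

The receptive field on the input at this output position is [0 1 / 5 1]. Elementwise product with the kernel and sum: 0·-1 + 1·3.

3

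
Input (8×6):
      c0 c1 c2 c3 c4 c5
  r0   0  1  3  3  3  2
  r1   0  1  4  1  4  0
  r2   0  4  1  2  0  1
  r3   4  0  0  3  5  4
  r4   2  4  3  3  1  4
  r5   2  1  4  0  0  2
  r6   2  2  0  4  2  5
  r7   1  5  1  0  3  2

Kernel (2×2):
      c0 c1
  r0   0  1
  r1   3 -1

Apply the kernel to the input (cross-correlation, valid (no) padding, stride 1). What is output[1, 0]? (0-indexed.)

-3

The receptive field on the input at this output position is [0 1 / 0 4]. Elementwise product with the kernel and sum: 1·1 + 0·3 + 4·-1.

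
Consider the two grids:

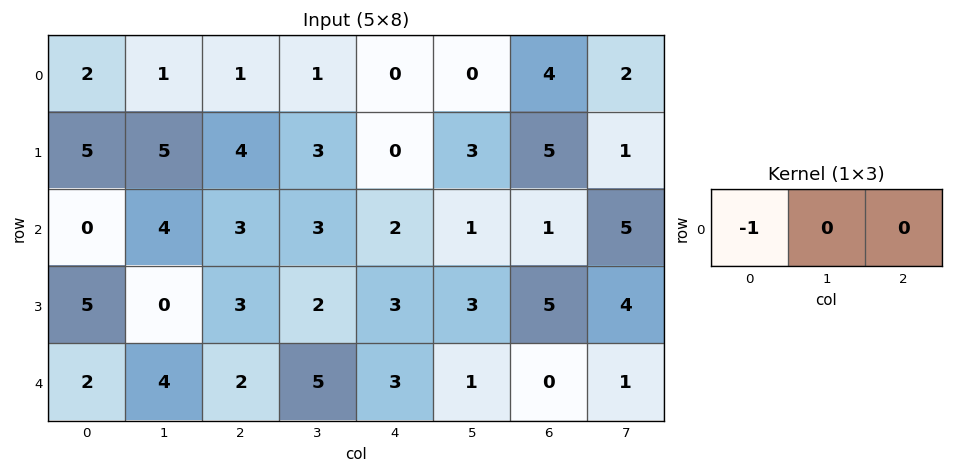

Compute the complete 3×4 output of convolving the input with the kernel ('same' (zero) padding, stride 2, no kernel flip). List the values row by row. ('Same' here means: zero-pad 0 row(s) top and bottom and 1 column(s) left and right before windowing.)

0 -1 -1 0
0 -4 -3 -1
0 -4 -5 -1

Output[0,0]: The receptive field on the zero-padded input at this output position is [0 2 1]. Elementwise product with the kernel and sum: 0·-1.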